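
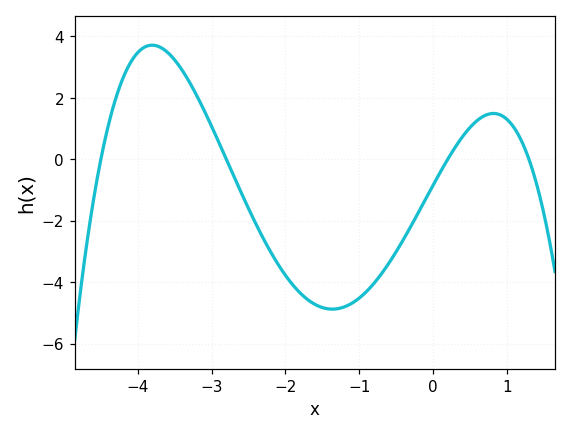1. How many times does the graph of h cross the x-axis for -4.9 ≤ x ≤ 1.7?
4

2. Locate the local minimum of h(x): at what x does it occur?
-1.36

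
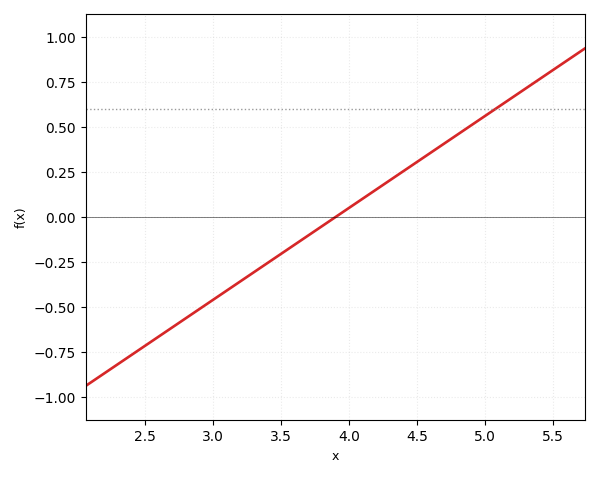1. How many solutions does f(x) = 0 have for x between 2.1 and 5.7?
1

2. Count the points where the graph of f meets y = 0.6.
1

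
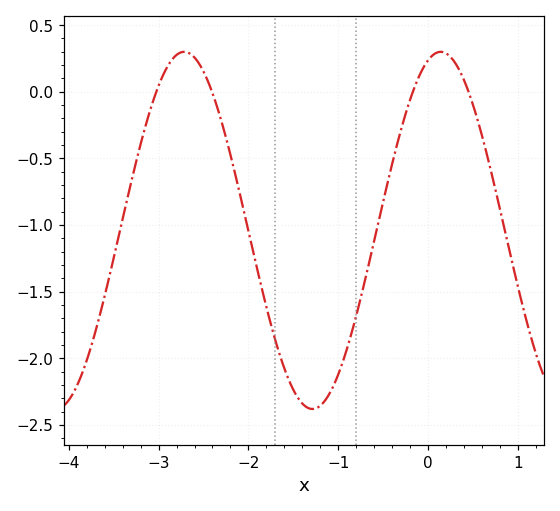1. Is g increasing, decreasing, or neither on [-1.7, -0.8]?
neither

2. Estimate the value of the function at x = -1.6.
-2.1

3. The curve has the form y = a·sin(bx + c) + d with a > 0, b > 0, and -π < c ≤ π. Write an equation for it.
y = 1.34sin(2.2x + 1.3) - 1.04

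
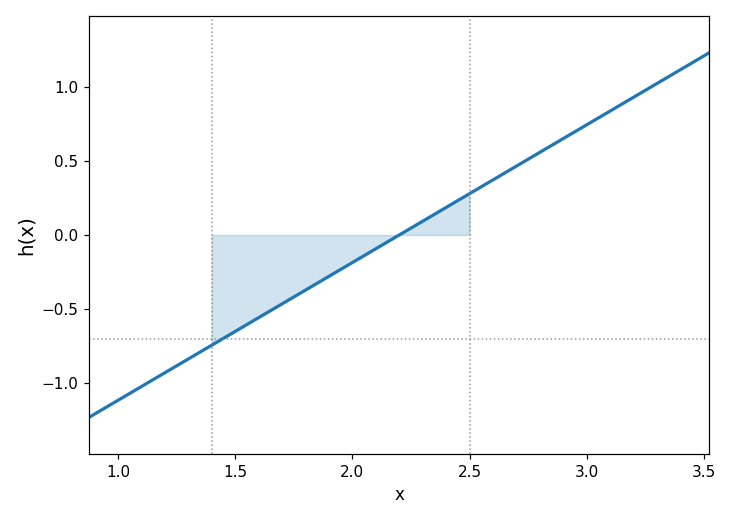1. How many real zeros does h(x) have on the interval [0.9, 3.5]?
1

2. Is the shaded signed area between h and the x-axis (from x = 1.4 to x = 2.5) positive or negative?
negative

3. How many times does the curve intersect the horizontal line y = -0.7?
1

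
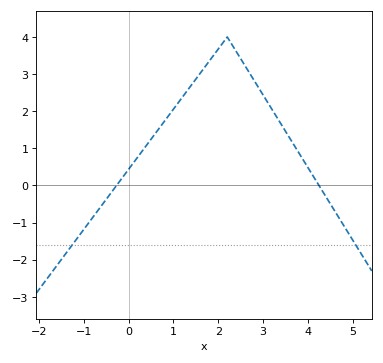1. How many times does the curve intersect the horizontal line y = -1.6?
2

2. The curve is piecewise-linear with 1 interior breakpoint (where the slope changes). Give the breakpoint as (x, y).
(2.2, 4)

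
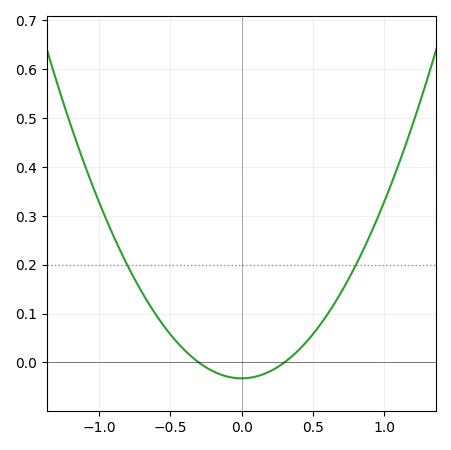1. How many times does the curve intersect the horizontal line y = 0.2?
2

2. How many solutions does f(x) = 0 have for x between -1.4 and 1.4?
2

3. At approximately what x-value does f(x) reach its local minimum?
0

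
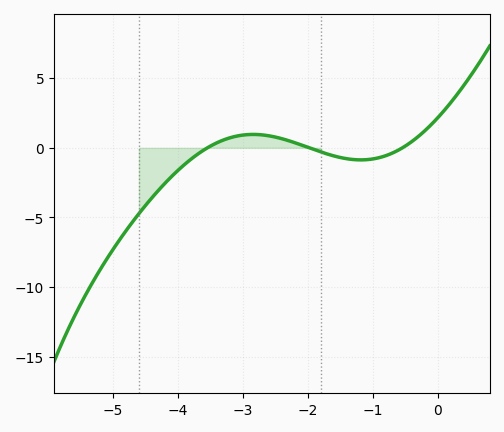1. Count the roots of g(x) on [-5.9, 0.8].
3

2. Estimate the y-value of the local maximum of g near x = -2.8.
1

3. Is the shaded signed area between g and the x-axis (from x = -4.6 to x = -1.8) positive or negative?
negative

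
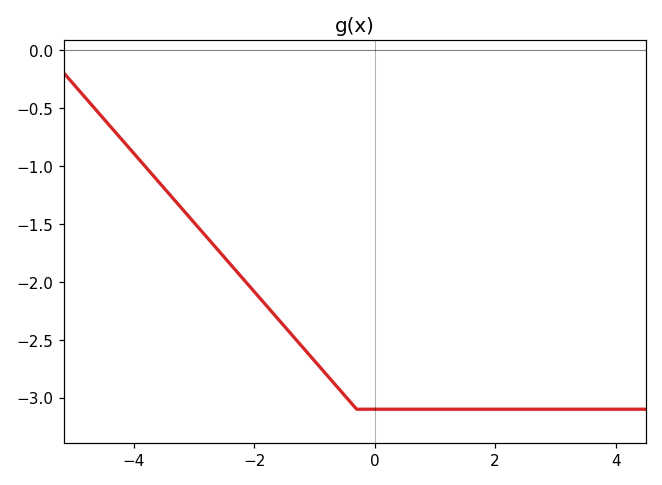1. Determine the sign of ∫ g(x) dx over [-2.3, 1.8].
negative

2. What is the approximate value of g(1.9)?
-3.1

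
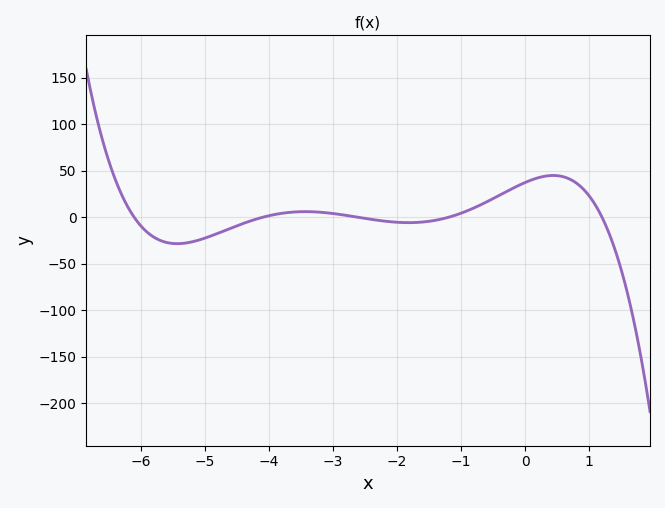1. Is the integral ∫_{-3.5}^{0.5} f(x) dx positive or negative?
positive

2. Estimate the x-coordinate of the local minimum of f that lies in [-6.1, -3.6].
-5.4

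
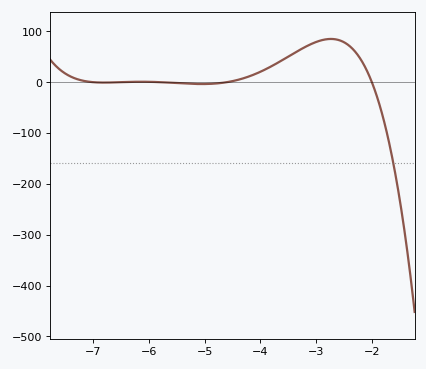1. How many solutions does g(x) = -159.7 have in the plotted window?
1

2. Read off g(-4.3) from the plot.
7.75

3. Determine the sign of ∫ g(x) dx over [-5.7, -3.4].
positive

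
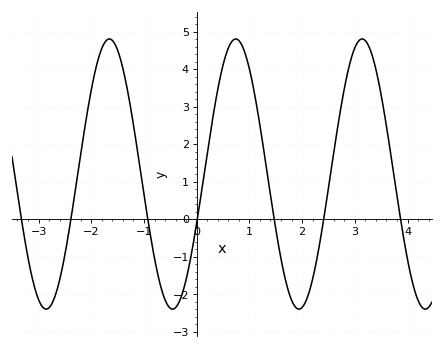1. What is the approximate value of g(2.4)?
-0.078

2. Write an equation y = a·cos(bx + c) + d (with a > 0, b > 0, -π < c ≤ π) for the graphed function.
y = 3.6cos(2.62x - 1.94) + 1.21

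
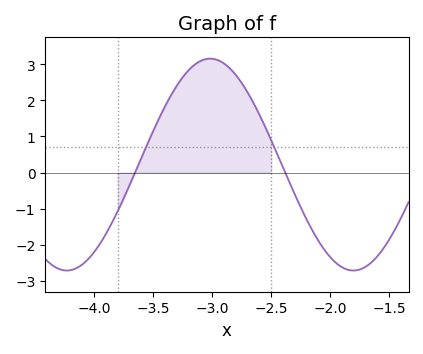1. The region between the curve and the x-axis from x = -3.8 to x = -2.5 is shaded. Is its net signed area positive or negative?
positive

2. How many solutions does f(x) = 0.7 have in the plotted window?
2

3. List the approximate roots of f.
-3.65, -2.4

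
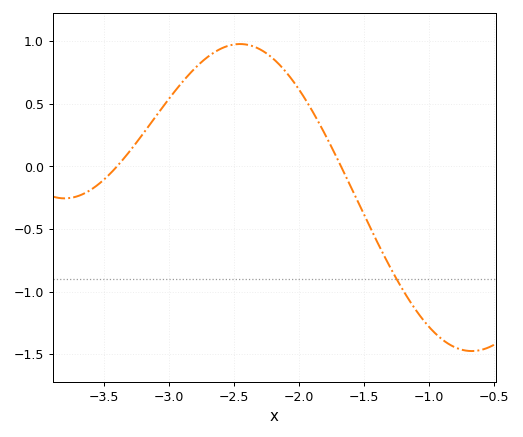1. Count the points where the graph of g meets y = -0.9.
1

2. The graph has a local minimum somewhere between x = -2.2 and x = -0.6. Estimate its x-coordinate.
-0.65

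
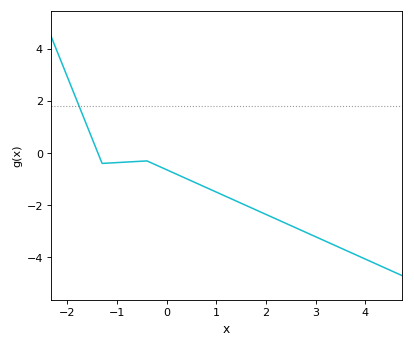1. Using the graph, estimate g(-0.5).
-0.311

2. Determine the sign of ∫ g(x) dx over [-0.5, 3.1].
negative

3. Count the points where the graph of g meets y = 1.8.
1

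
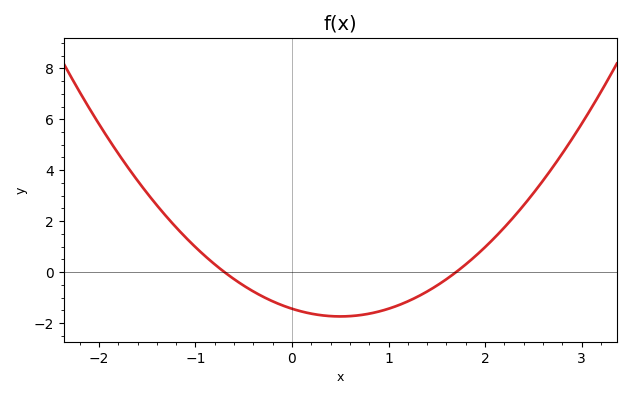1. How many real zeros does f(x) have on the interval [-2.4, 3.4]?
2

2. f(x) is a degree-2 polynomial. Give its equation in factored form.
y = 1.21(x + 0.7)(x - 1.7)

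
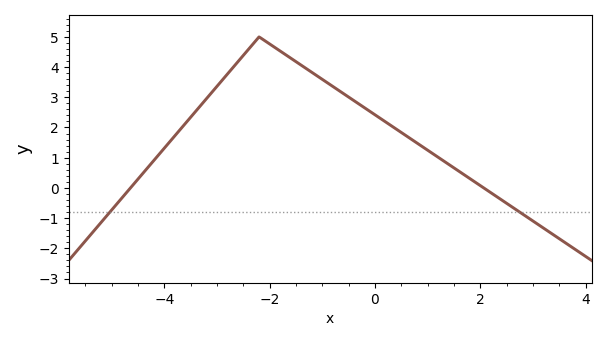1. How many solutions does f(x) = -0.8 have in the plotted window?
2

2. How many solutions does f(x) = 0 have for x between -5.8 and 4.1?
2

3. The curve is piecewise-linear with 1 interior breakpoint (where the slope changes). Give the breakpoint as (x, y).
(-2.2, 5)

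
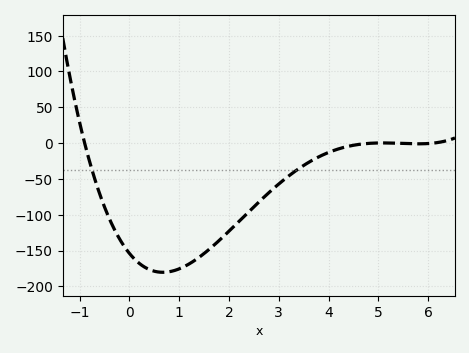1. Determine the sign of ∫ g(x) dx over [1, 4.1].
negative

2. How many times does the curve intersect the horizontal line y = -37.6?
2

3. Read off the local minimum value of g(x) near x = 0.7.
-180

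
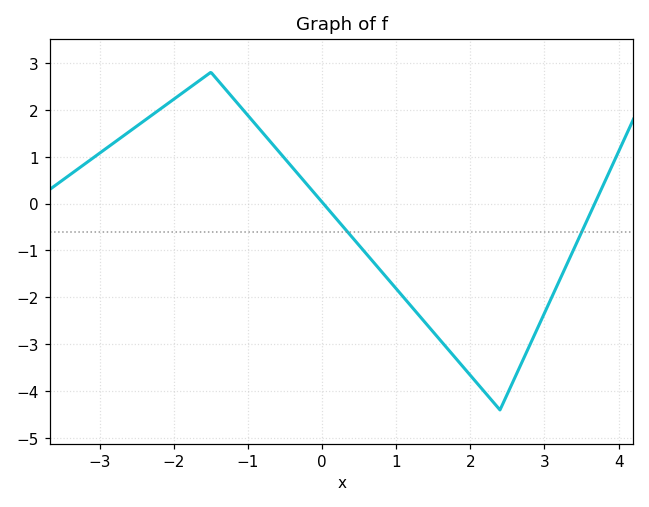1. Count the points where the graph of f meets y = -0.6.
2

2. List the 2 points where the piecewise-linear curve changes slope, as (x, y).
(-1.5, 2.8); (2.4, -4.4)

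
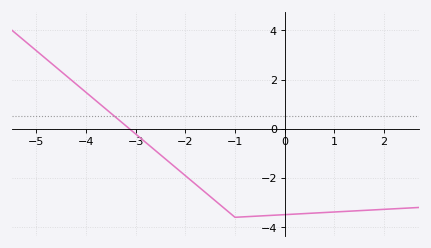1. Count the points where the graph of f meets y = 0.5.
1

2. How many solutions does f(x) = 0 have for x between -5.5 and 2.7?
1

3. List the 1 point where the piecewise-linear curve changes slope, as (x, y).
(-1, -3.6)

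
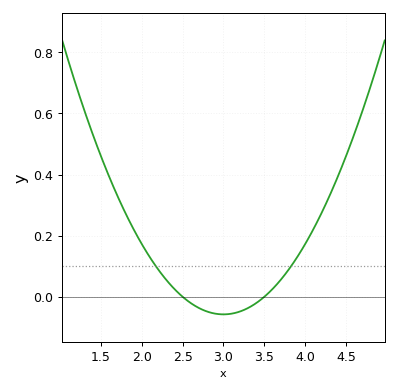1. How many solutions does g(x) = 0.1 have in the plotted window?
2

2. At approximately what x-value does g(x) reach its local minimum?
3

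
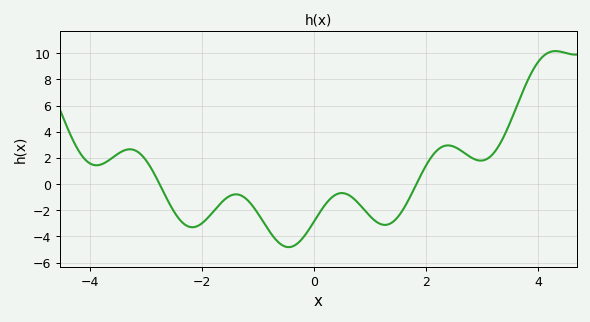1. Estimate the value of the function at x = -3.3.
2.6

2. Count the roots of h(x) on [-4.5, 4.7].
2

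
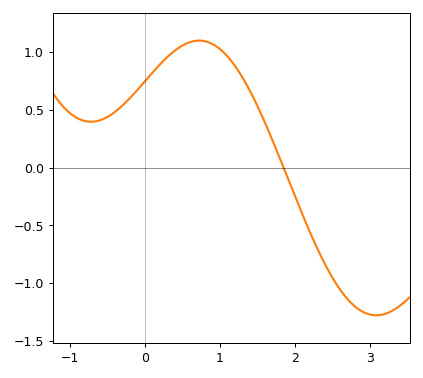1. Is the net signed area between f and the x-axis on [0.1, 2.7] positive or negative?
positive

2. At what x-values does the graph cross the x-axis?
1.8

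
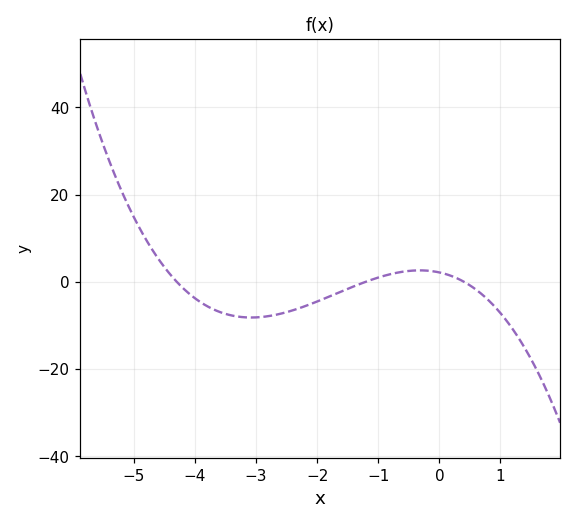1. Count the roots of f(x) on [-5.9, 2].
3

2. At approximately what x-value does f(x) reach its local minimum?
-3.08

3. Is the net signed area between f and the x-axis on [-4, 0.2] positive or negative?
negative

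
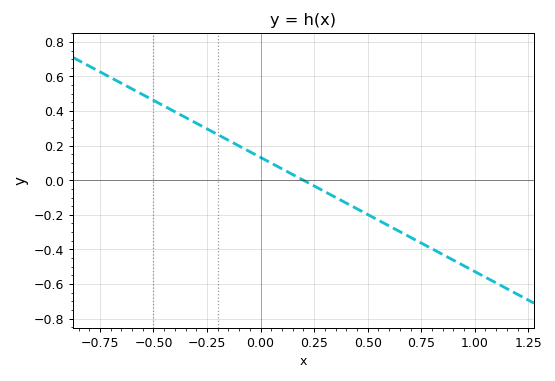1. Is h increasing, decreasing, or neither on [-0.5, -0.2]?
decreasing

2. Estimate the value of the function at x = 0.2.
0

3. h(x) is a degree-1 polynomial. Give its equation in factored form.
y = -0.66(x - 0.2)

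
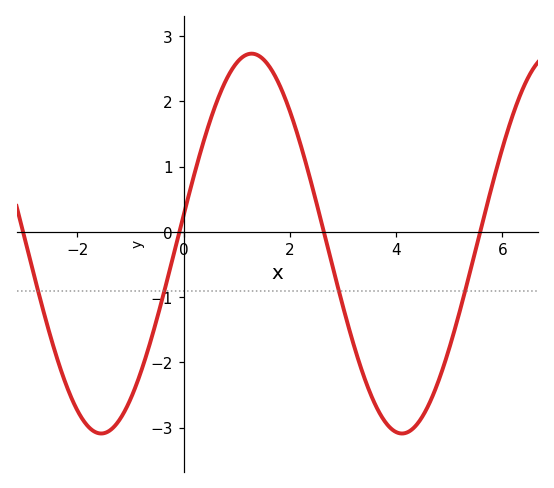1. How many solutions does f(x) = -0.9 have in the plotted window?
4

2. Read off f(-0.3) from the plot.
-0.7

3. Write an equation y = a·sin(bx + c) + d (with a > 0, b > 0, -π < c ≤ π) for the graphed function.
y = 2.91sin(1.1x + 0.15) - 0.18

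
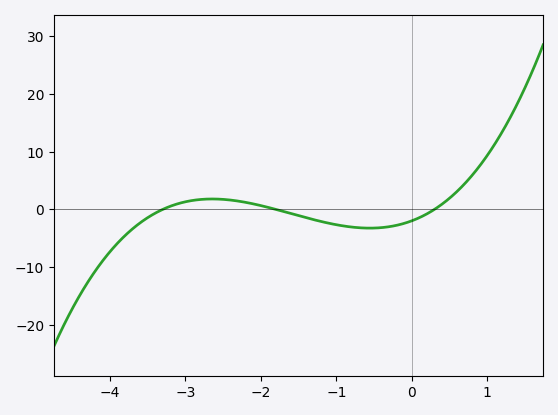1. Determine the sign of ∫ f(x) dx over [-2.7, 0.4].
negative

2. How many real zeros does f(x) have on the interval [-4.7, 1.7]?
3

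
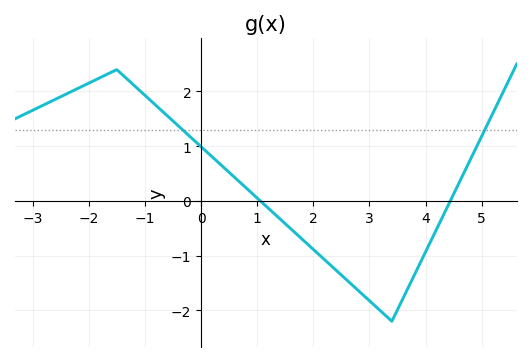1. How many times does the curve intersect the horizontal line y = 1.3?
2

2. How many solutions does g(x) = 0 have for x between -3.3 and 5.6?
2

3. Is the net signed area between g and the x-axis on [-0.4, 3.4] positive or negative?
negative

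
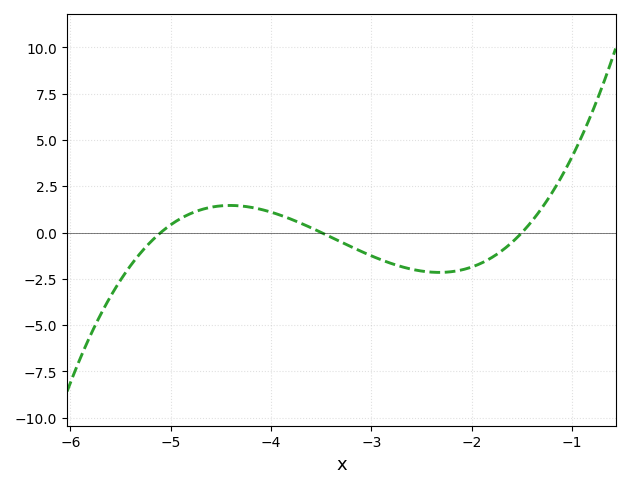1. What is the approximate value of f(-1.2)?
2.15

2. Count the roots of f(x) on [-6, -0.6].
3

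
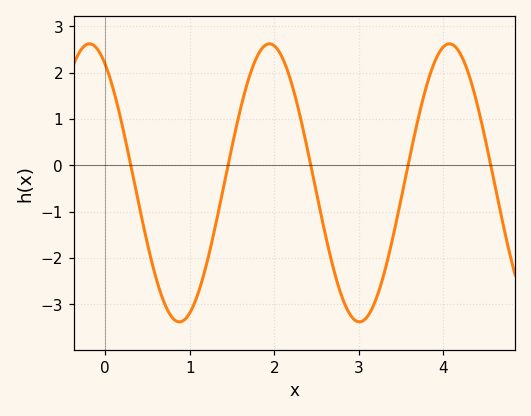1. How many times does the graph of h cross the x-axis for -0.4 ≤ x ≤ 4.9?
5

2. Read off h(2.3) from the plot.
1.1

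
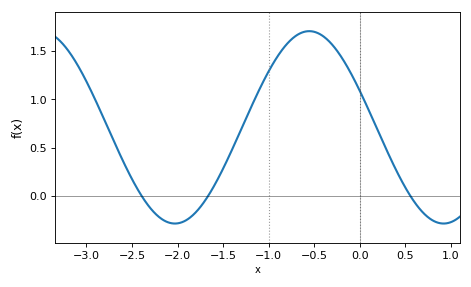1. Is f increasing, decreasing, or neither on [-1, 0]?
neither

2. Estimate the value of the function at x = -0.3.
1.55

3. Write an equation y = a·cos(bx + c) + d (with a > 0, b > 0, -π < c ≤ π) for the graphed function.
y = 1cos(2.1x + 1.2) + 0.71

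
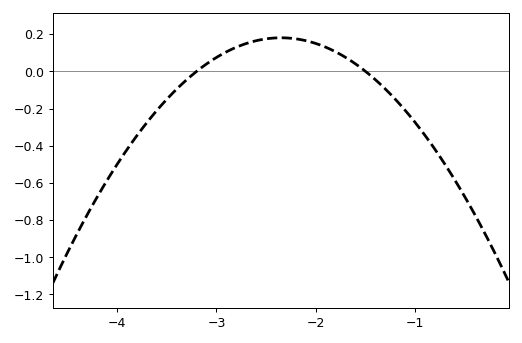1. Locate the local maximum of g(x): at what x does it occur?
-2.4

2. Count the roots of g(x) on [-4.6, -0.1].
2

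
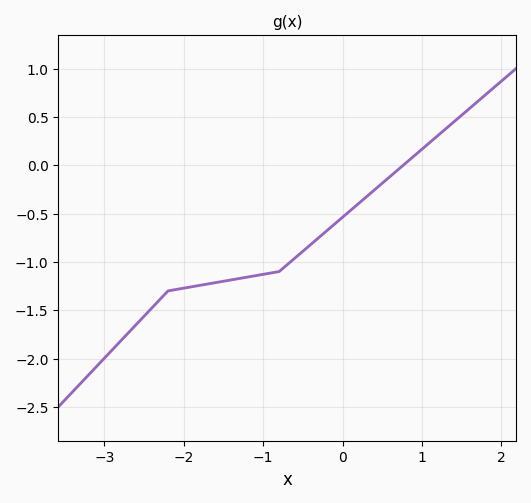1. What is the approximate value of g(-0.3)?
-0.75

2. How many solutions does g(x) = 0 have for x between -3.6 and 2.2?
1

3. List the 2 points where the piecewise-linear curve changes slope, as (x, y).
(-2.2, -1.3); (-0.8, -1.1)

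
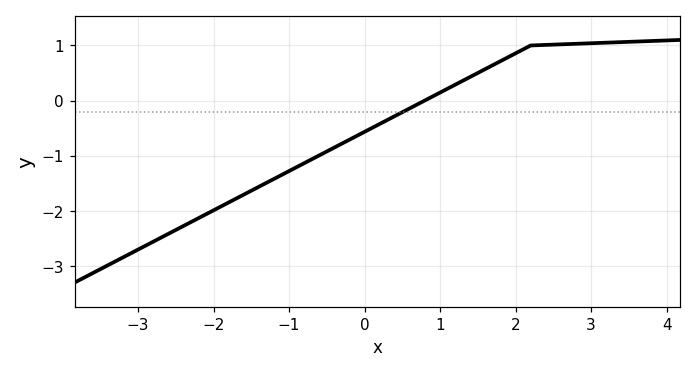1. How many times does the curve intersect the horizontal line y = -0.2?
1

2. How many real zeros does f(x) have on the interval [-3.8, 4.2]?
1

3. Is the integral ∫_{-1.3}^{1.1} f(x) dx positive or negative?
negative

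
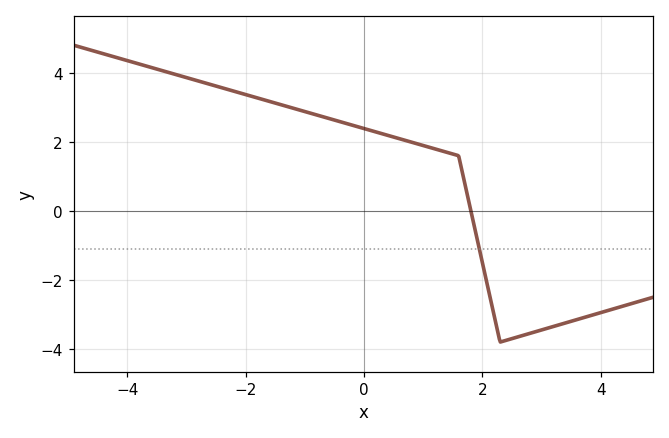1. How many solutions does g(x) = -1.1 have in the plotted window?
1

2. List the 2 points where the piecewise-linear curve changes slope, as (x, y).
(1.6, 1.6); (2.3, -3.8)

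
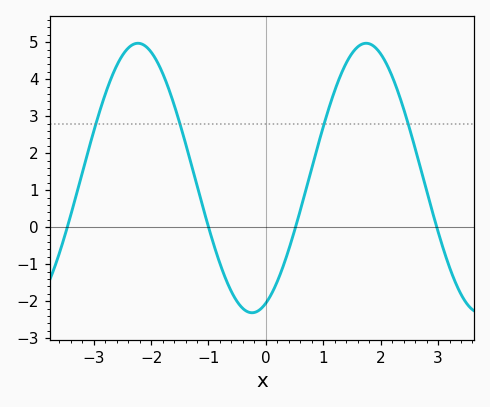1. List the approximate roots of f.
-3.46, -0.998, 0.516, 2.98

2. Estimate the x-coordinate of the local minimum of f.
-0.24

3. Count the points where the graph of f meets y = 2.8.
4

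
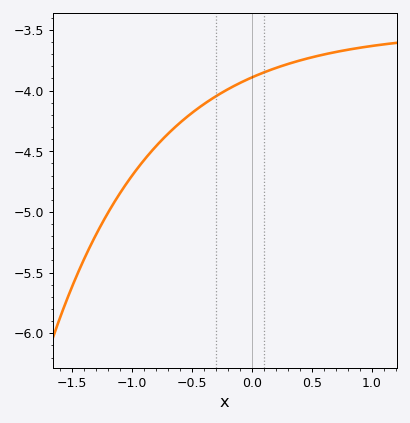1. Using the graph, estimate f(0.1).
-3.85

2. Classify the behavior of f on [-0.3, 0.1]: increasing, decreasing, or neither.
increasing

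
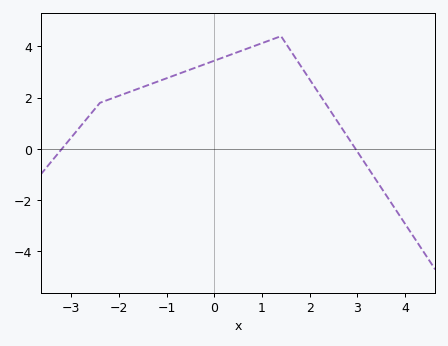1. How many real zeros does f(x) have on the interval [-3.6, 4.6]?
2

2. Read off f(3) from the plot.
-0.102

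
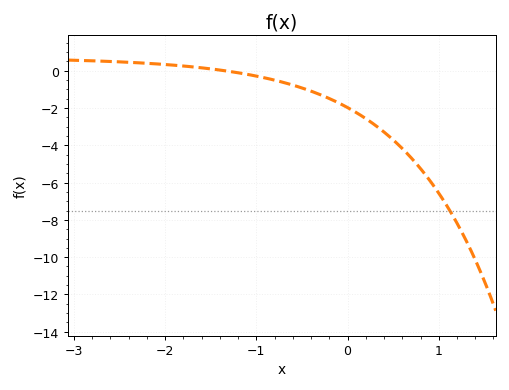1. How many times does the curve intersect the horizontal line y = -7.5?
1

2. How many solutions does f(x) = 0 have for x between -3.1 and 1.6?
1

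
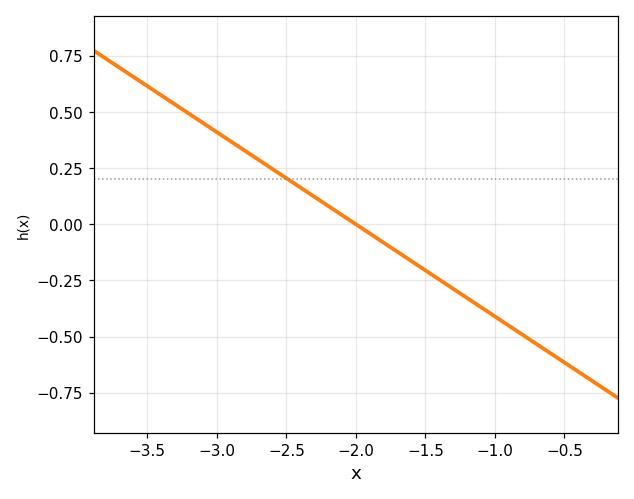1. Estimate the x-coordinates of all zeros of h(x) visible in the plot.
-2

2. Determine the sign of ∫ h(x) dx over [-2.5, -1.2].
negative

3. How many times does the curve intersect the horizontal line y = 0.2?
1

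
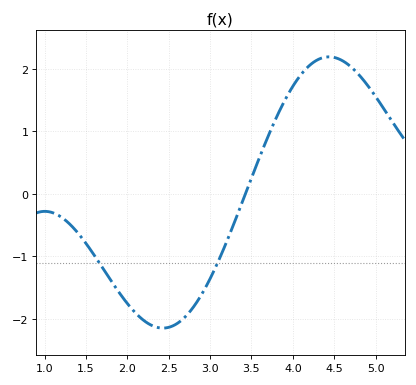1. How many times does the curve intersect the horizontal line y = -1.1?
2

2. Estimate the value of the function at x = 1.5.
-0.789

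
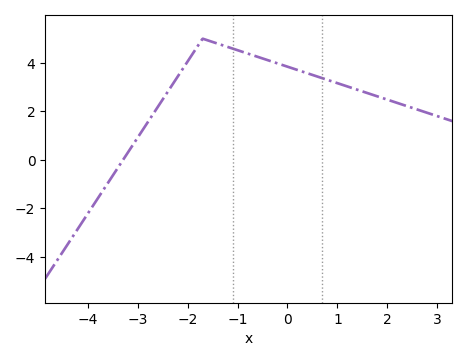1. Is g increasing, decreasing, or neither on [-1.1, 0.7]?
decreasing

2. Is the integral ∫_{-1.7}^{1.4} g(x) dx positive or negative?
positive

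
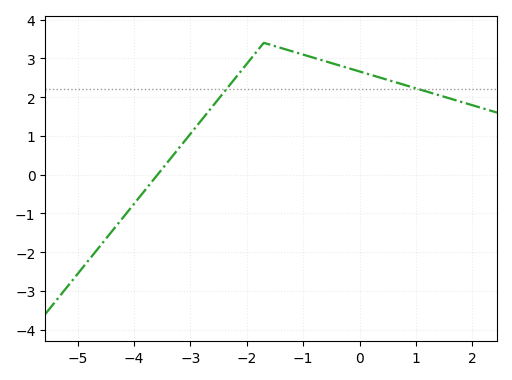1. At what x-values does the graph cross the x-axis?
-3.58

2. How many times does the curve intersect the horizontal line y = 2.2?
2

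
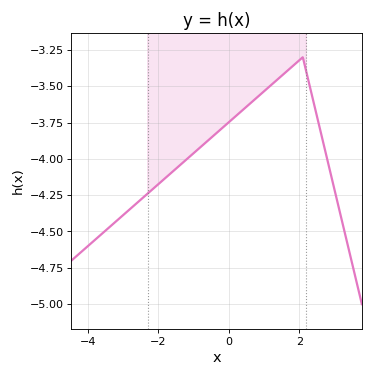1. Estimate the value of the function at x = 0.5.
-3.64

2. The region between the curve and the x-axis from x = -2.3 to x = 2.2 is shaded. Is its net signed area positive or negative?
negative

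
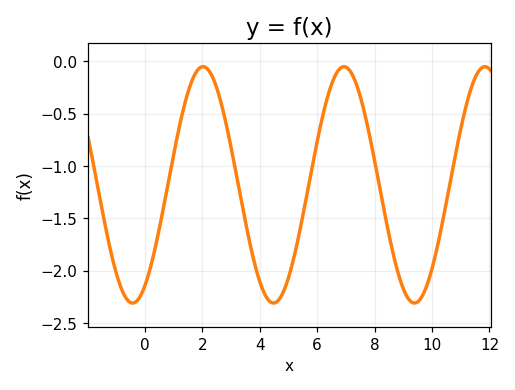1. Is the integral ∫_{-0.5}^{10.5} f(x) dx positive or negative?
negative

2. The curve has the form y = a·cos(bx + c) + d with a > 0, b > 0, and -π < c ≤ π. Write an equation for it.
y = 1.13cos(1.3x - 2.6) - 1.18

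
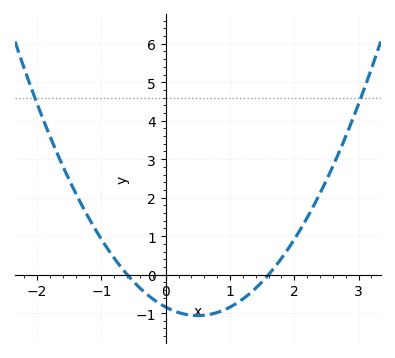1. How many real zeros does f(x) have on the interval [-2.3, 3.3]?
2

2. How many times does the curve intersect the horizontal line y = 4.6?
2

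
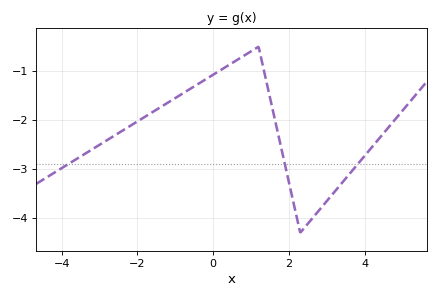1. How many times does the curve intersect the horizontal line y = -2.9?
3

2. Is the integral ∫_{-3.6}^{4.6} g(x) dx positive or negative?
negative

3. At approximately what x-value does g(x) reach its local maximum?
1.2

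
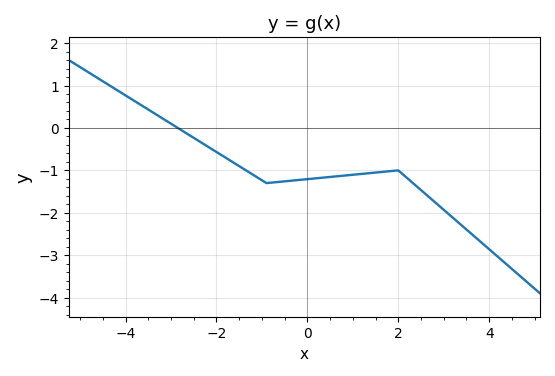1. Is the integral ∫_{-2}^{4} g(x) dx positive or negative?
negative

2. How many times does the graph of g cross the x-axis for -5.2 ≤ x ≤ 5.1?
1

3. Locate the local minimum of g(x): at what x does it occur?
-0.8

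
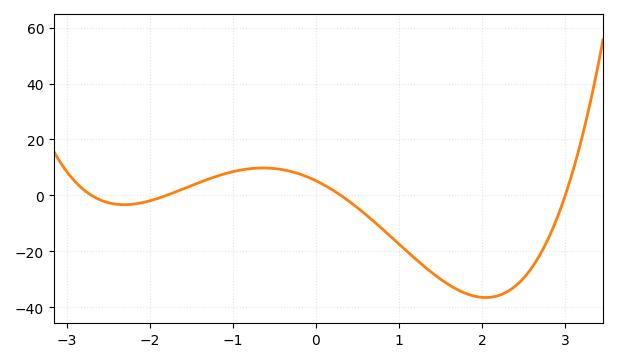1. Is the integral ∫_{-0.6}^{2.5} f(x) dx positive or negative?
negative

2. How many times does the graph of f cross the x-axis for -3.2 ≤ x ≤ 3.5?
4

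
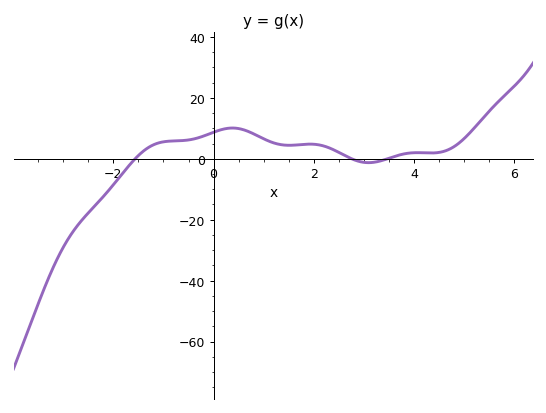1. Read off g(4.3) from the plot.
2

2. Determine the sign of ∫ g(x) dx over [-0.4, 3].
positive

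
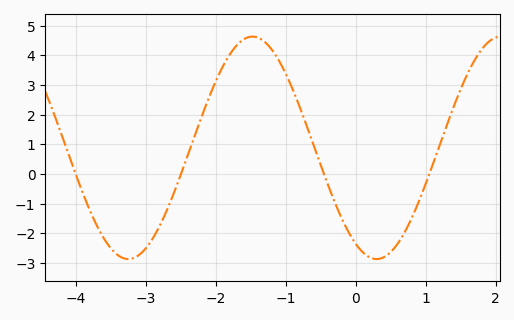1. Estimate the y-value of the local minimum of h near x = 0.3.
-2.87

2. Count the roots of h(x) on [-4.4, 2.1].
4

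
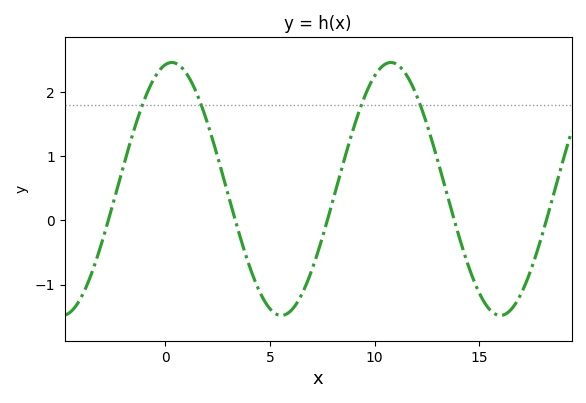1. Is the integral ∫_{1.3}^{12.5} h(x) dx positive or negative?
positive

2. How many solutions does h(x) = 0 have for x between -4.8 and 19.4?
5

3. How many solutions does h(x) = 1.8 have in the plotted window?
4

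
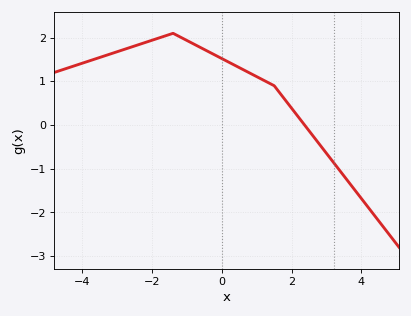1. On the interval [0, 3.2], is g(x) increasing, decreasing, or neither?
decreasing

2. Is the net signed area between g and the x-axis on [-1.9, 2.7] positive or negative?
positive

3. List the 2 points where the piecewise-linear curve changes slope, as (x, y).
(-1.4, 2.1); (1.5, 0.9)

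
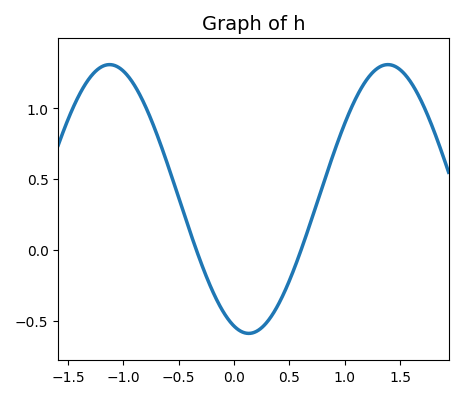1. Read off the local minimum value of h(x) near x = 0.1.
-0.6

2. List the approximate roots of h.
-0.35, 0.6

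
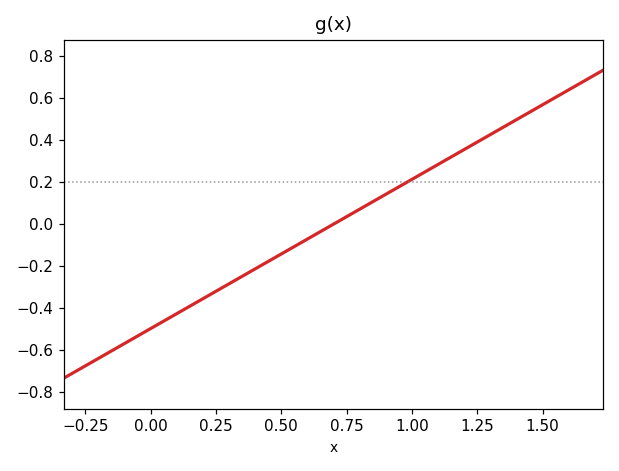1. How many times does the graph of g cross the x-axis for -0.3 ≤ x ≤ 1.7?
1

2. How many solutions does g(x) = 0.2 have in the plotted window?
1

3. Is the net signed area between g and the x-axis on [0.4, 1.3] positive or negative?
positive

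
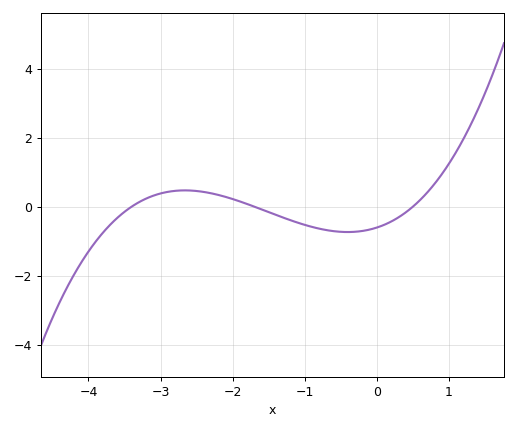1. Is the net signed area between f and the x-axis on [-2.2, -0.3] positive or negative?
negative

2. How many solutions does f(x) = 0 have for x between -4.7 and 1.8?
3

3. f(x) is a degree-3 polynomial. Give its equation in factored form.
y = 0.21(x + 3.4)(x + 1.7)(x - 0.5)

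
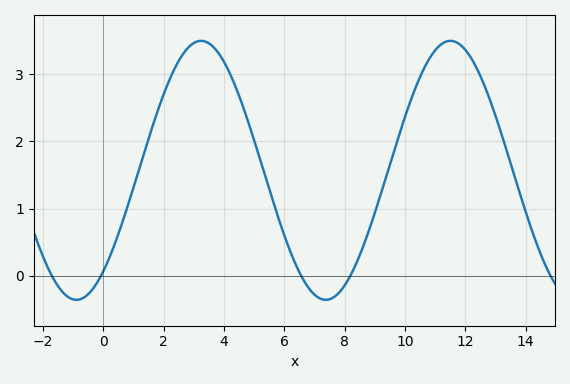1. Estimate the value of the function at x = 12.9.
2.5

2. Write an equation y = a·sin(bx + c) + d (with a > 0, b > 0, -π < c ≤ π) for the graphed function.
y = 1.93sin(0.76x - 0.89) + 1.57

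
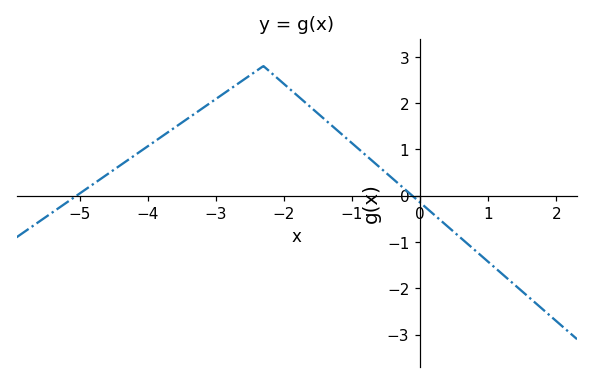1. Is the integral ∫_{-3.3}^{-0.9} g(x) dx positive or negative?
positive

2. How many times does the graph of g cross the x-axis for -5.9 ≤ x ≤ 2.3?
2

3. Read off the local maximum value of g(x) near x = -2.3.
2.8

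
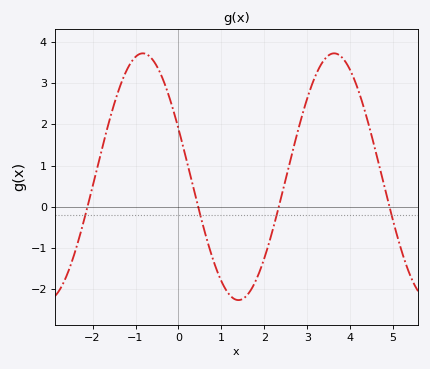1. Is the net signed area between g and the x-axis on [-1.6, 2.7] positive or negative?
positive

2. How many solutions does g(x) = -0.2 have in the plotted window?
4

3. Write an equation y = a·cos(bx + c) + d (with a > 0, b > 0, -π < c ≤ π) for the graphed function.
y = 3cos(1.4x + 1.2) + 0.73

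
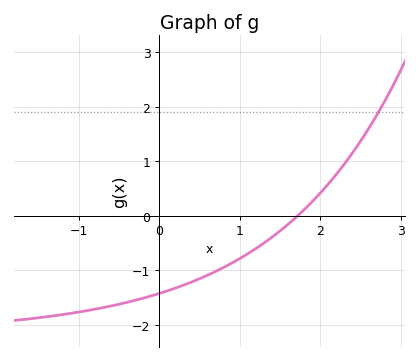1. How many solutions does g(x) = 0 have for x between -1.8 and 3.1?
1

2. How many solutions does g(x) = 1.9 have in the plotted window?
1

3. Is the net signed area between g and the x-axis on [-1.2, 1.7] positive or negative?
negative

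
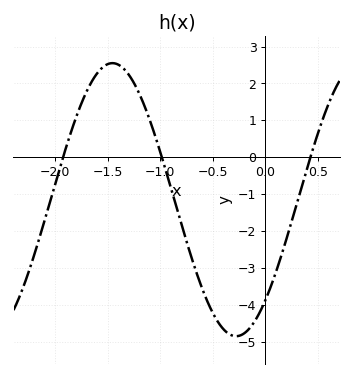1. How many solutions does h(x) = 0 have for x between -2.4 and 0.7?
3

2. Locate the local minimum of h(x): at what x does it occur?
-0.277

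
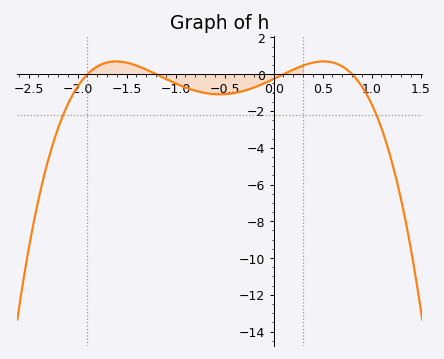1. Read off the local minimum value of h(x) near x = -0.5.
-1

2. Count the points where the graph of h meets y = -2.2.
2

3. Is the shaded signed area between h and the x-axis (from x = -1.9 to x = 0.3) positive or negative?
negative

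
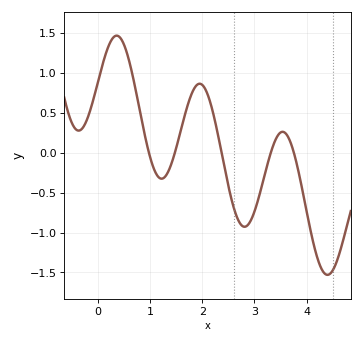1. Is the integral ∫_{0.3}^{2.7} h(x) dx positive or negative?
positive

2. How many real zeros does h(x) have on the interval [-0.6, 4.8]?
5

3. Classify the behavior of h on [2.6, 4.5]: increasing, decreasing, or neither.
neither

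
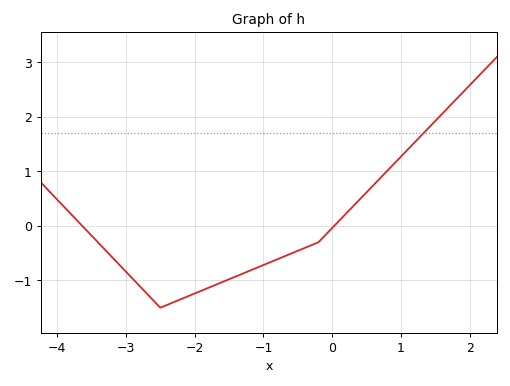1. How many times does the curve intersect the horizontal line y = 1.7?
1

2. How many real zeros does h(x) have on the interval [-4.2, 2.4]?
2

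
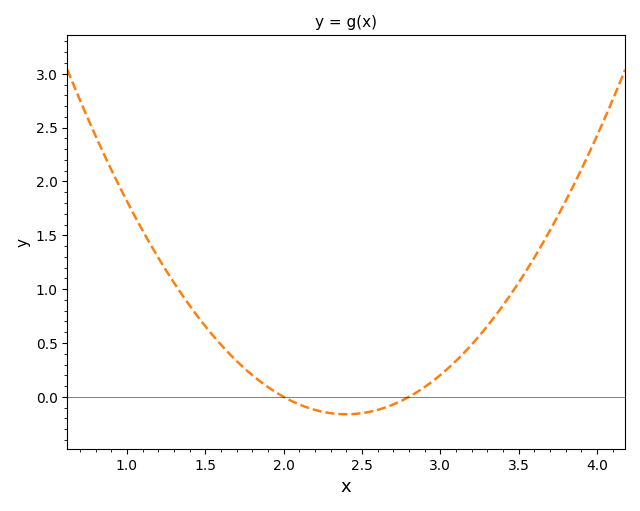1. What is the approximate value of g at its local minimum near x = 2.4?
-0.162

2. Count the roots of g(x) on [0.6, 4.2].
2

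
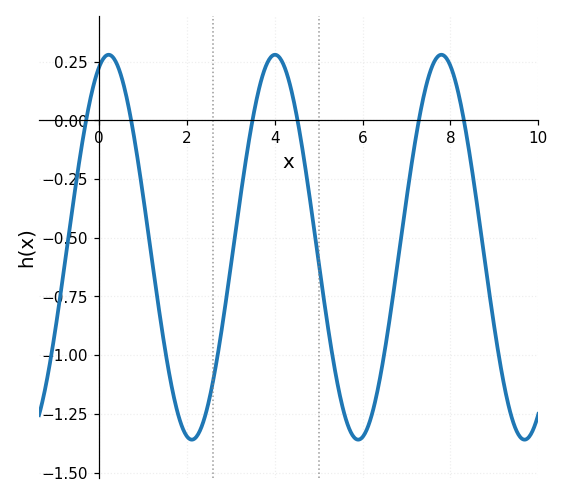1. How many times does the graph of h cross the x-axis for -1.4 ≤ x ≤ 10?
6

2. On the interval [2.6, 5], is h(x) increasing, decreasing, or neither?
neither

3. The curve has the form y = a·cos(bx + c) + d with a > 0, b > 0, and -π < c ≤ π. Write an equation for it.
y = 0.82cos(1.66x - 0.372) - 0.54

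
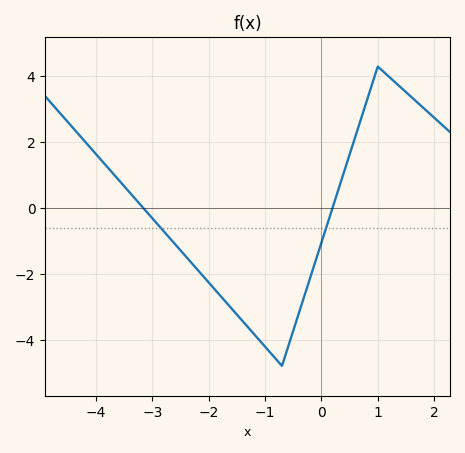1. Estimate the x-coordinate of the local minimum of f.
-0.7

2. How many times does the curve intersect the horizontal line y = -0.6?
2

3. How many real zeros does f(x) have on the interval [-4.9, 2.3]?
2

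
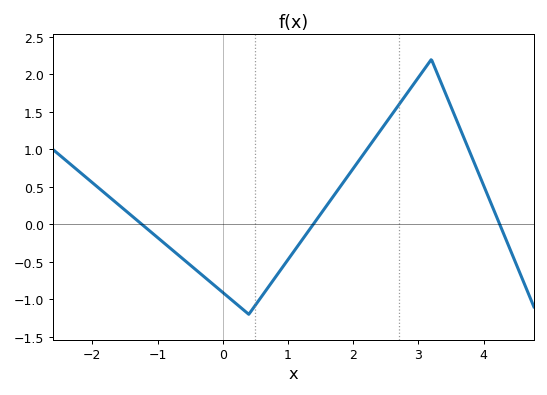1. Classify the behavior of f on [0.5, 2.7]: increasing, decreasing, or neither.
increasing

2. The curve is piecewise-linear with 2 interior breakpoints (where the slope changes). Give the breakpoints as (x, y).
(0.4, -1.2); (3.2, 2.2)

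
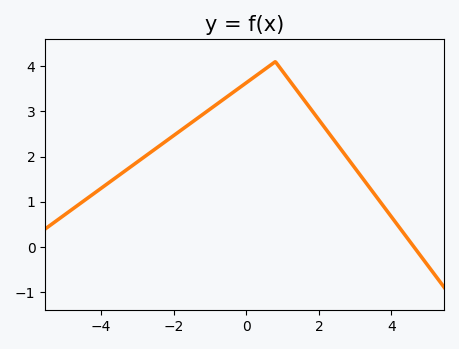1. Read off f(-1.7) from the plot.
2.6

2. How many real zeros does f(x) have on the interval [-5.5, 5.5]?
1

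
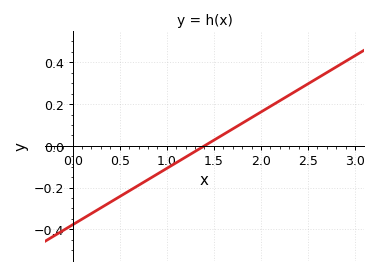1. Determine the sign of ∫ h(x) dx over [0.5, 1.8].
negative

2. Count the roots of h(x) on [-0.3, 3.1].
1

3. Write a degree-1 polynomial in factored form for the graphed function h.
y = 0.27(x - 1.4)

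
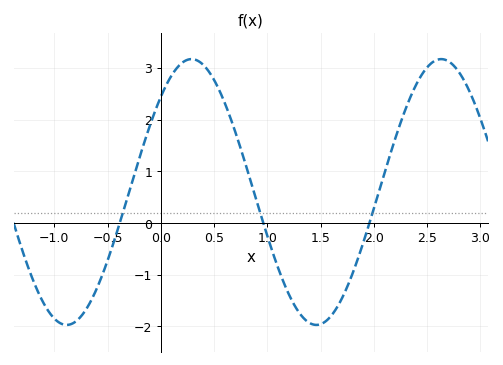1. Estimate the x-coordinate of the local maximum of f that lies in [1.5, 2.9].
2.63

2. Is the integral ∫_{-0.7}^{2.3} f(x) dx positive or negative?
positive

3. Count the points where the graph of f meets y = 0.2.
3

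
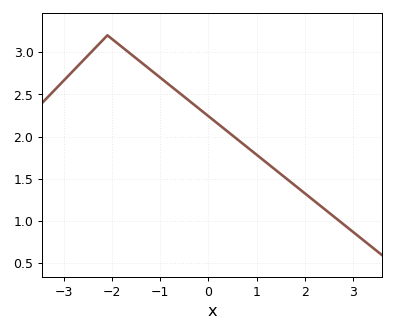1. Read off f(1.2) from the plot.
1.7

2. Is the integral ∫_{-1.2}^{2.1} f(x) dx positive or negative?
positive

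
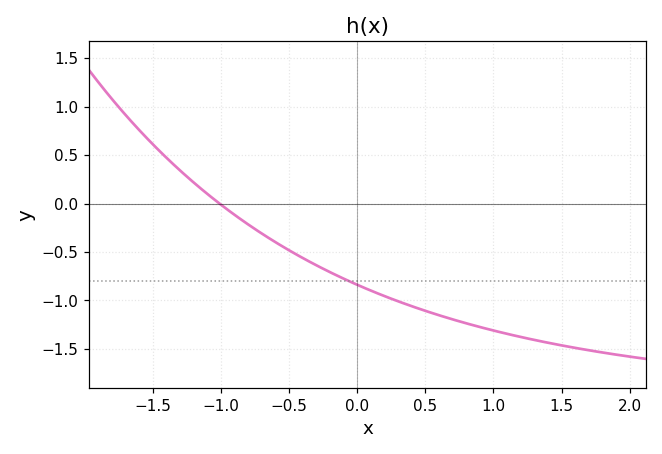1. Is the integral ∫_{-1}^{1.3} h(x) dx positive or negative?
negative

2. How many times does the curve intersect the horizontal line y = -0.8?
1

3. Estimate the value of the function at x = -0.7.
-0.312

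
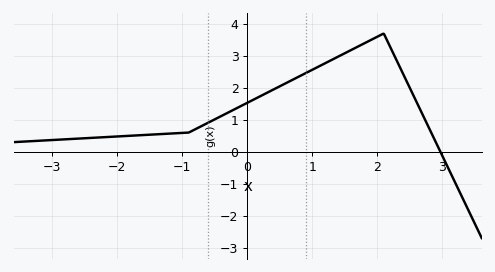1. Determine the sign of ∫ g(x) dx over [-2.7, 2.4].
positive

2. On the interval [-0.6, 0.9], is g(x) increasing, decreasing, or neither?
increasing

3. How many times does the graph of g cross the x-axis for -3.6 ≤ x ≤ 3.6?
1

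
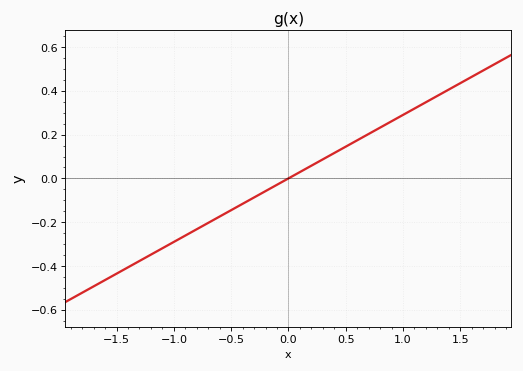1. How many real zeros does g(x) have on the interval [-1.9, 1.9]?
1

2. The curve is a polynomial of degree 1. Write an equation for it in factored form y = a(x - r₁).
y = 0.29(x - 0)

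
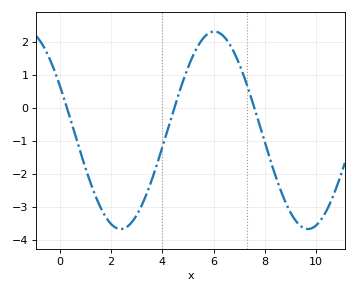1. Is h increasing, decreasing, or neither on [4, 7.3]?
neither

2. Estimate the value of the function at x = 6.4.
2.17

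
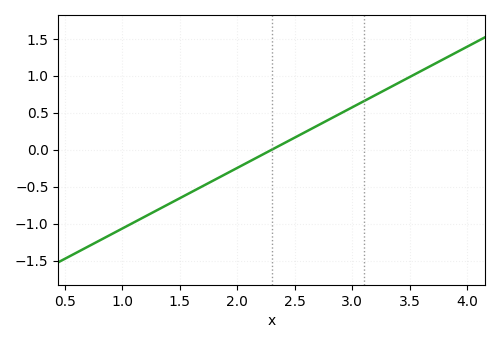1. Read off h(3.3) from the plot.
0.82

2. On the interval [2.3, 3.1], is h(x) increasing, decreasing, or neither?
increasing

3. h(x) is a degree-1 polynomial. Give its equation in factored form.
y = 0.82(x - 2.3)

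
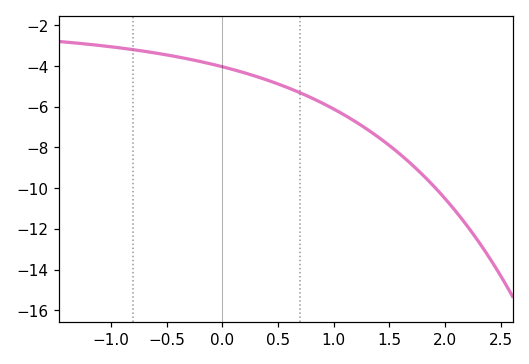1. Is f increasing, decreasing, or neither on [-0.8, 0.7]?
decreasing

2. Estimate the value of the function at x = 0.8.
-5.56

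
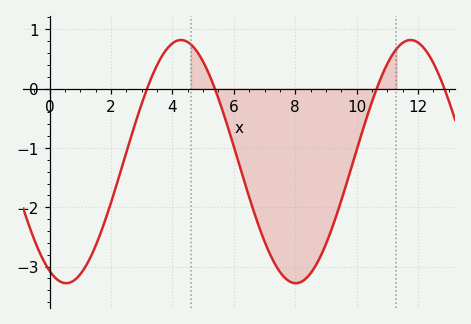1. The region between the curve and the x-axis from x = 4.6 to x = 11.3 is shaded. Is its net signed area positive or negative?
negative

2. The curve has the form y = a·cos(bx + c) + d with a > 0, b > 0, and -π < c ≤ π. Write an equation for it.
y = 2.05cos(0.84x + 2.69) - 1.23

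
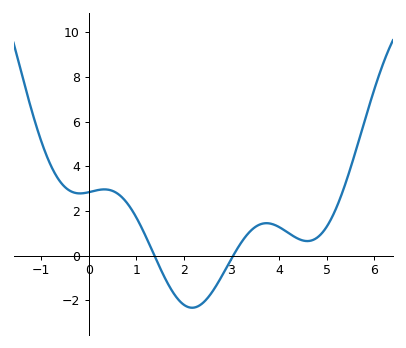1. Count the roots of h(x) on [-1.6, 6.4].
2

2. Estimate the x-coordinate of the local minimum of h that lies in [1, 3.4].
2.2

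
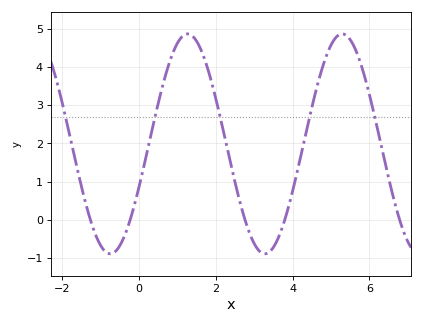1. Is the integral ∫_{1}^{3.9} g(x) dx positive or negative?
positive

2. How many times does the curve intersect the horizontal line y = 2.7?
5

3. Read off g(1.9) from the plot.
3.6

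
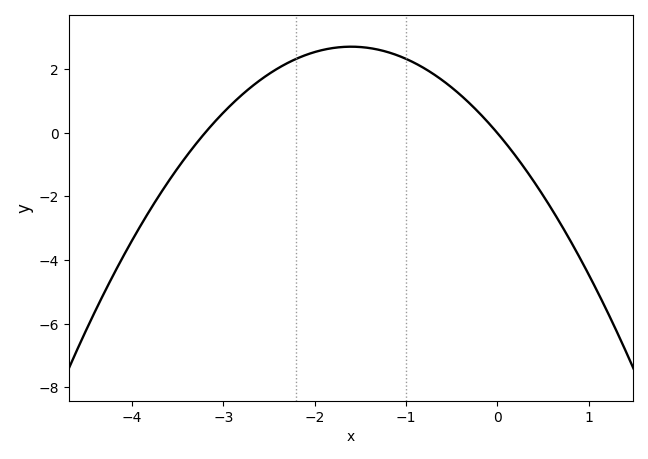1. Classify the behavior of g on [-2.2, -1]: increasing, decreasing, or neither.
neither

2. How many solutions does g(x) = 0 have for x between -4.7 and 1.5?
2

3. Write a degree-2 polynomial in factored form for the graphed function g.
y = -1.06(x + 3.2)(x - 0)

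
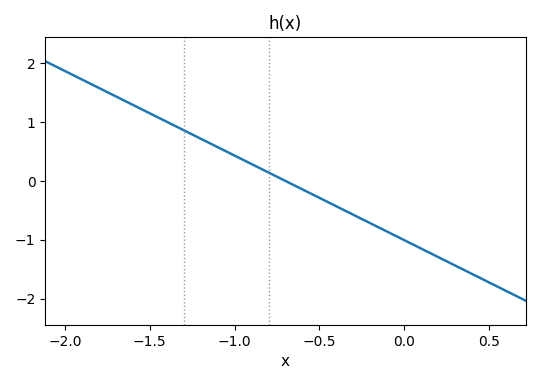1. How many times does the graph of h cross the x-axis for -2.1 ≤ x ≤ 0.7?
1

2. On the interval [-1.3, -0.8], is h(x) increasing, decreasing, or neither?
decreasing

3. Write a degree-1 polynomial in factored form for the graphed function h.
y = -1.44(x + 0.7)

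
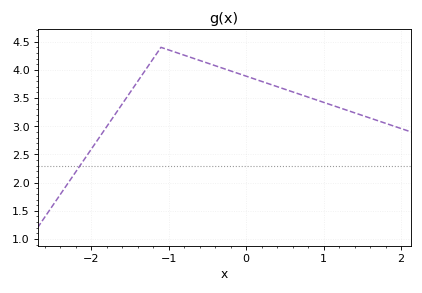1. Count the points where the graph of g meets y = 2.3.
1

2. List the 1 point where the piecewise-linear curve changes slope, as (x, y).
(-1.1, 4.4)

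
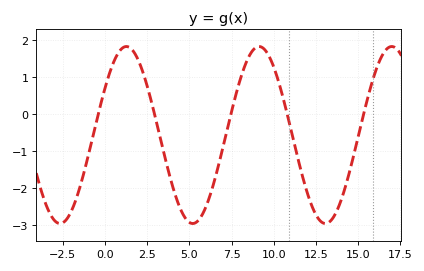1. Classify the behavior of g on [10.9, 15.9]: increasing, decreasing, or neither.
neither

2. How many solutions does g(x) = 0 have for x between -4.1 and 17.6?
5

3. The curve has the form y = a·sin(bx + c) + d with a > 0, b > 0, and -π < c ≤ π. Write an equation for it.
y = 2.39sin(0.8x + 0.55) - 0.56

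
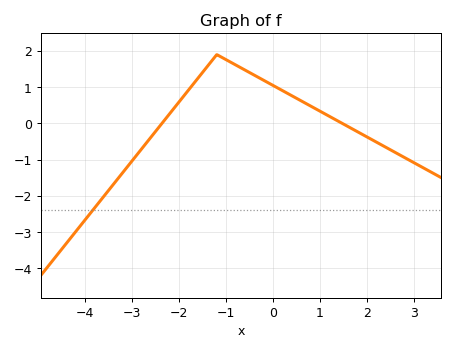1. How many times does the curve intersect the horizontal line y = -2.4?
1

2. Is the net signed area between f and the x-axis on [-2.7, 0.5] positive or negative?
positive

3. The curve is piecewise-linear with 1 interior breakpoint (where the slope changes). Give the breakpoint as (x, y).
(-1.2, 1.9)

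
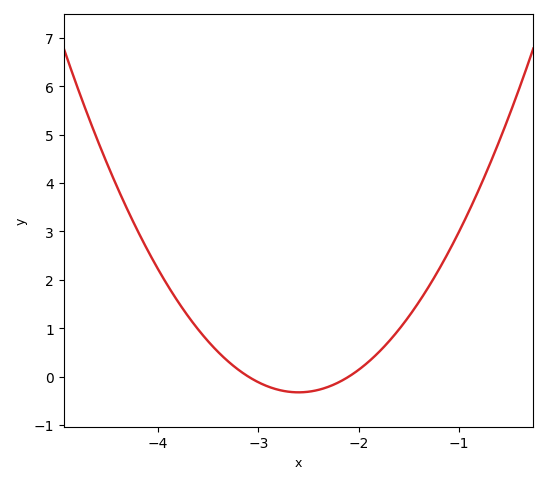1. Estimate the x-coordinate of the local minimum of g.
-2.6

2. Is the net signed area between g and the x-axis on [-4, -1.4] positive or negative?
positive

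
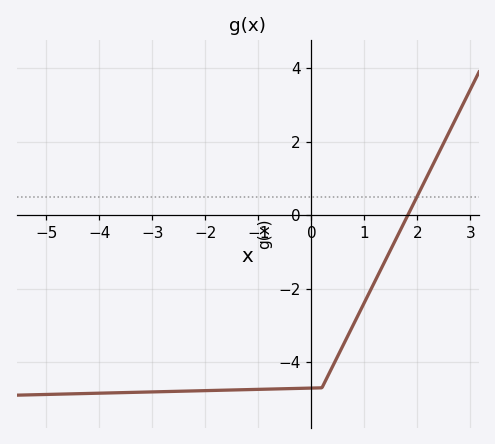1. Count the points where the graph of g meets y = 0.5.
1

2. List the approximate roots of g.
1.82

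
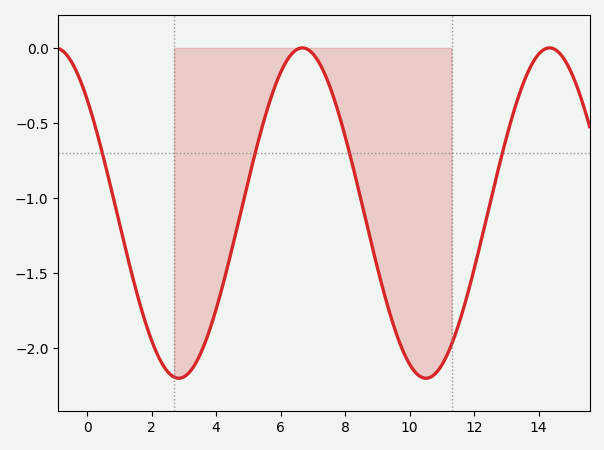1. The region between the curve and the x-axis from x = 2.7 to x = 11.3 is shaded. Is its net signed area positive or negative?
negative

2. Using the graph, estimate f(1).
-1.17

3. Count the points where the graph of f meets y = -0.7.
4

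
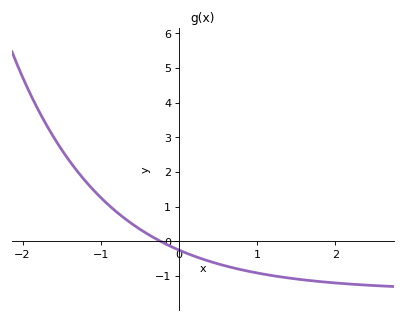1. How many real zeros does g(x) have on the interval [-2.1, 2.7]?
1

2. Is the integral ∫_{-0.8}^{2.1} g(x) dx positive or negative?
negative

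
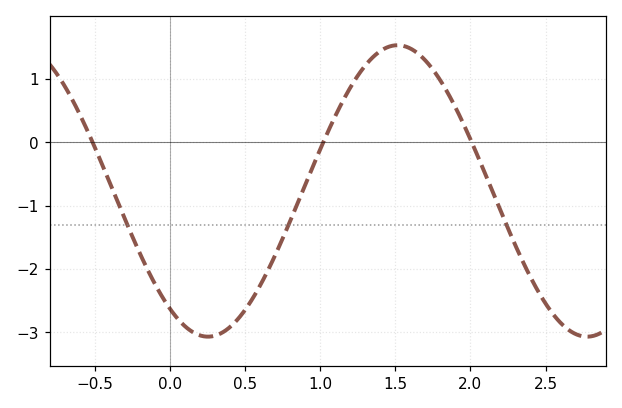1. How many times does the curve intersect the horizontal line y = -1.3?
3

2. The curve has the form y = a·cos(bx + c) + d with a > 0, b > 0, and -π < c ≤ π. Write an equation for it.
y = 2.3cos(2.5x + 2.5) - 0.77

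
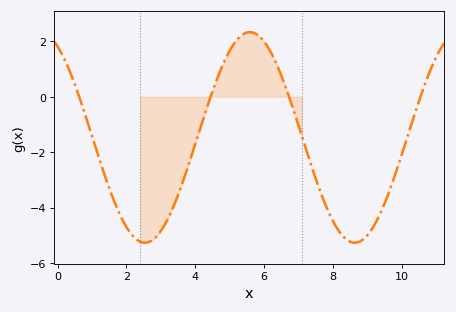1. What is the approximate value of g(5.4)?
2.2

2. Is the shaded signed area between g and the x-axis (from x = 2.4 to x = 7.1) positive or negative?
negative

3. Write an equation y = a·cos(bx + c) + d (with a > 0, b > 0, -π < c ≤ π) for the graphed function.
y = 3.8cos(1x + 0.53) - 1.47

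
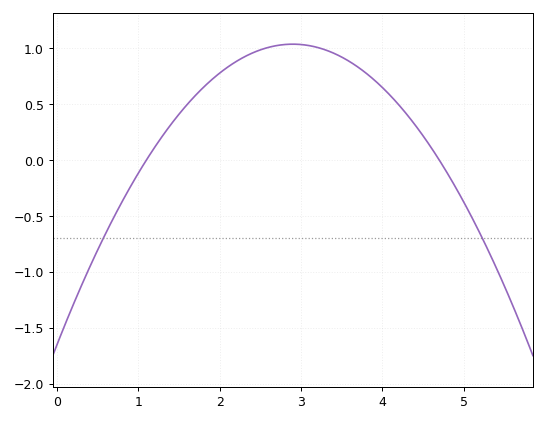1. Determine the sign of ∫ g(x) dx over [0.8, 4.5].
positive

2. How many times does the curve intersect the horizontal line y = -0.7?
2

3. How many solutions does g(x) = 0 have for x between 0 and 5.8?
2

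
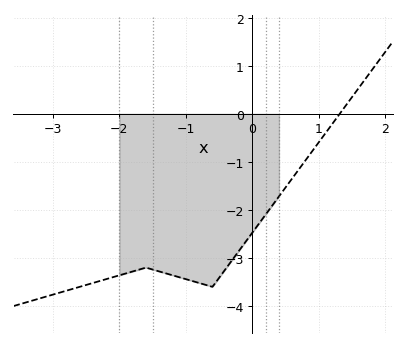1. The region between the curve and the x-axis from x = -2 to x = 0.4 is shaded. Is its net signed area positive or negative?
negative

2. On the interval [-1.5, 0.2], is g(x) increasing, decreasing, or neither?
neither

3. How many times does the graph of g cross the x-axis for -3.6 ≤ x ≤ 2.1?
1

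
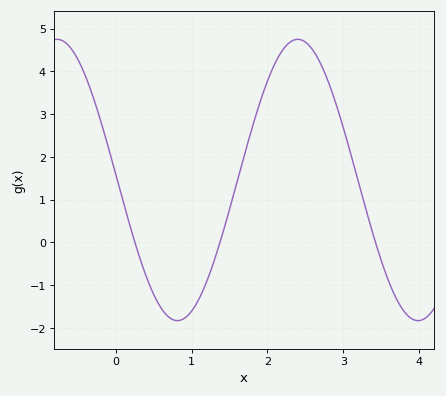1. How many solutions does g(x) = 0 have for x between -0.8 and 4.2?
3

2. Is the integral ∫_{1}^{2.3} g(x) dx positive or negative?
positive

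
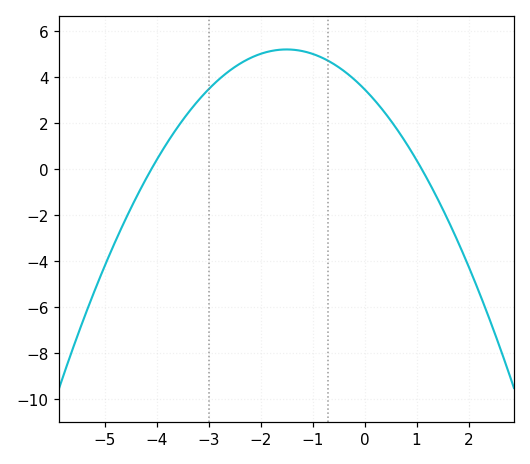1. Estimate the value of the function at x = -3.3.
2.71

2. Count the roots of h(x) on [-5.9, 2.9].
2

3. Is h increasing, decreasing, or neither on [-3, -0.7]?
neither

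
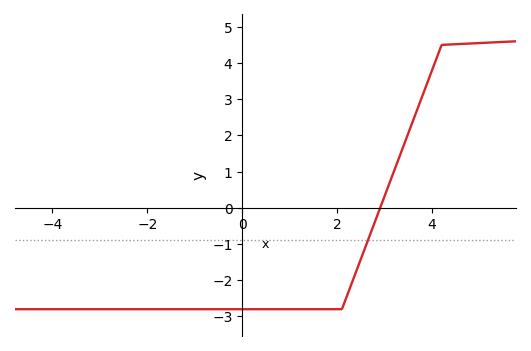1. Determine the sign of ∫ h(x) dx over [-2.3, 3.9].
negative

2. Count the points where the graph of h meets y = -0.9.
1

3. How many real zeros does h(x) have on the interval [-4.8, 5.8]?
1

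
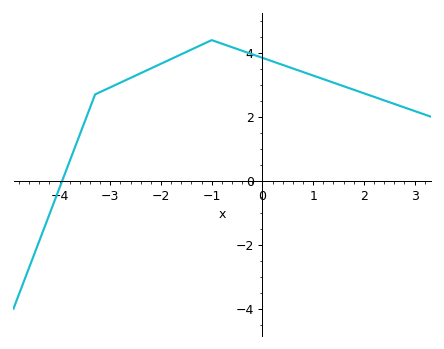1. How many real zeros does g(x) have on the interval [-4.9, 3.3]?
1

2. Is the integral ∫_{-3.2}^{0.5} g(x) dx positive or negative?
positive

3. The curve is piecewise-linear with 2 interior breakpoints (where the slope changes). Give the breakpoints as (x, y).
(-3.3, 2.7); (-1, 4.4)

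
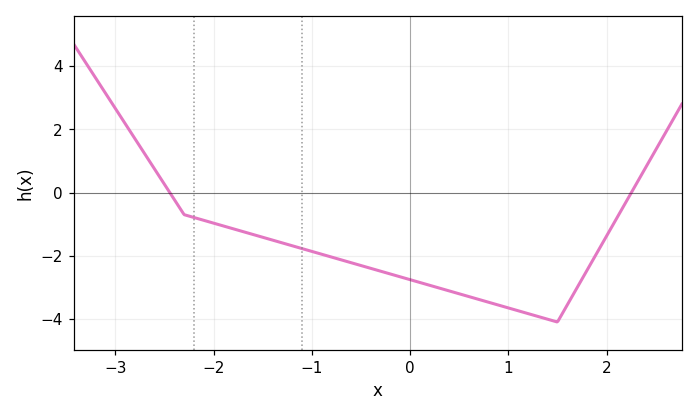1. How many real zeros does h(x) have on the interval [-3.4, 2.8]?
2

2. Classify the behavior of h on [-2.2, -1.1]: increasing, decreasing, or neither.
decreasing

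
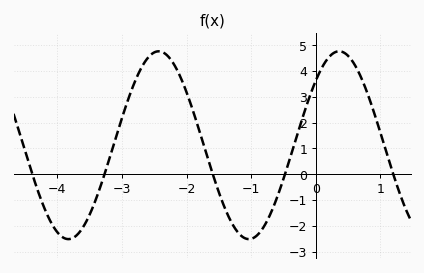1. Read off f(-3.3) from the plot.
-0.2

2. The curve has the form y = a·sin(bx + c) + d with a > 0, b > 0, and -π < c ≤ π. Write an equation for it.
y = 3.64sin(2.2x + 0.76) + 1.12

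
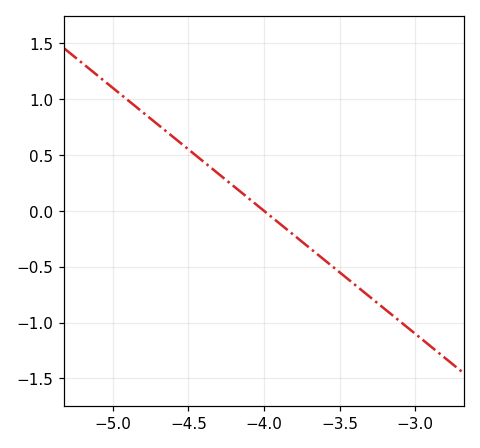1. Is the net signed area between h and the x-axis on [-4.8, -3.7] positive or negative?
positive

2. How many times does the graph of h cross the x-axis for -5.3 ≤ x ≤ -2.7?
1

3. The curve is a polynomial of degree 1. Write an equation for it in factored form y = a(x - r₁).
y = -1.1(x + 4)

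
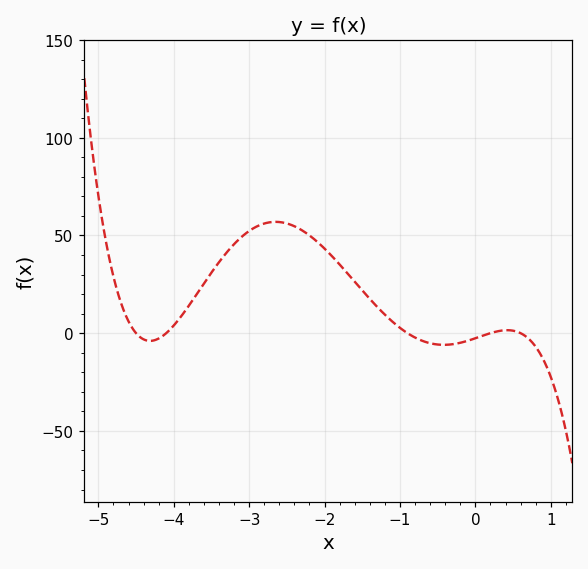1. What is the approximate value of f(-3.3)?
41.2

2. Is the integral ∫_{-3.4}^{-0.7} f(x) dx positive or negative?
positive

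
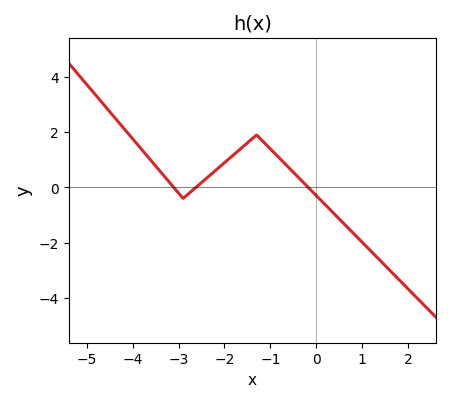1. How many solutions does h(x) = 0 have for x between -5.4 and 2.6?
3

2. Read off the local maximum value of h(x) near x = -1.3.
1.8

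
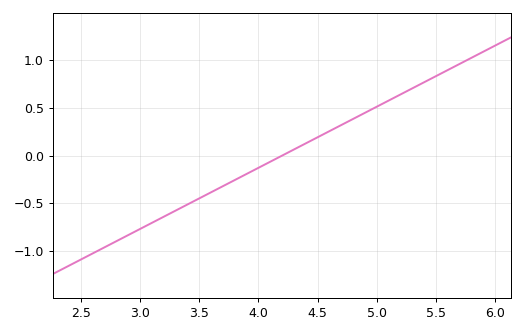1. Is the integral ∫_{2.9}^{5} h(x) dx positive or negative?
negative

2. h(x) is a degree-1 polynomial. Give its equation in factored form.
y = 0.64(x - 4.2)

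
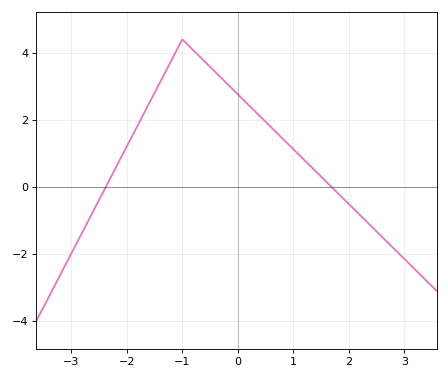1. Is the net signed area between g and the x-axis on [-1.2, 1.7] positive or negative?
positive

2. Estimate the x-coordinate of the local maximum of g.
-1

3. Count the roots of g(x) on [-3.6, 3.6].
2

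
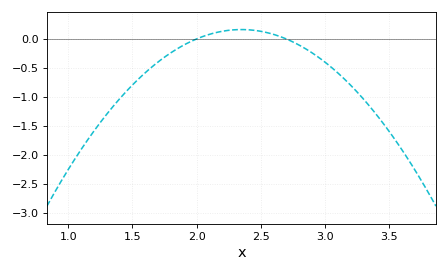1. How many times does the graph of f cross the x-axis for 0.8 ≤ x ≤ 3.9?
2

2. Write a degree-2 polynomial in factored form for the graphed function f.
y = -1.32(x - 2)(x - 2.7)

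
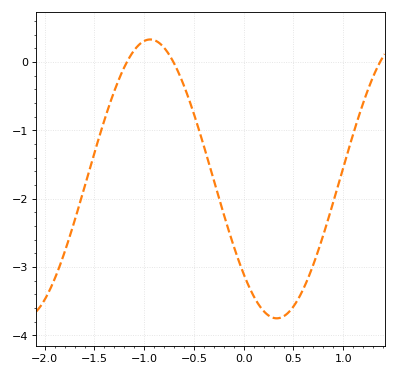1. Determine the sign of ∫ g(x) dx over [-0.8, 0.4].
negative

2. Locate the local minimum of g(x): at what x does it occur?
0.35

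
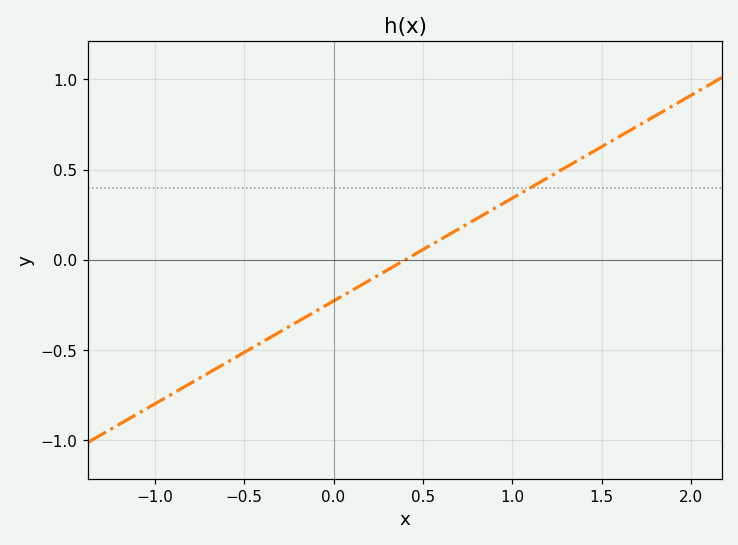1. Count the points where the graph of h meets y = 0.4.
1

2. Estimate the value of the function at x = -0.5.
-0.513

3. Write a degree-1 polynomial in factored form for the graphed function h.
y = 0.57(x - 0.4)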